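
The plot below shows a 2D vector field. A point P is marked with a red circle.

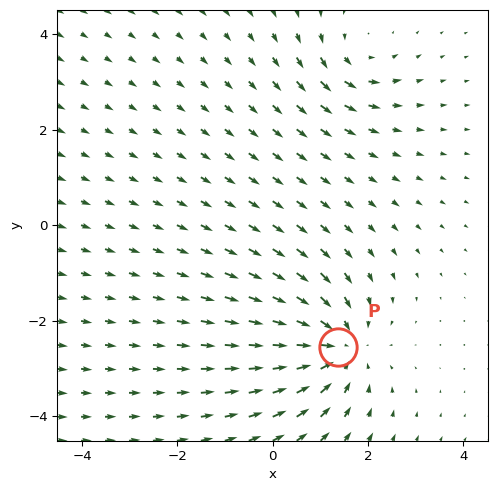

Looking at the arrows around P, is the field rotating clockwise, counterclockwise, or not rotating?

not rotating

Near P at (1.4, -2.6) the arrows show no circulation. The curl there is ≈0.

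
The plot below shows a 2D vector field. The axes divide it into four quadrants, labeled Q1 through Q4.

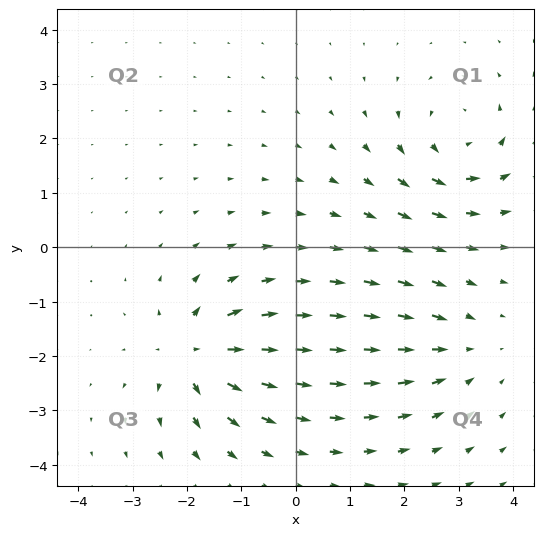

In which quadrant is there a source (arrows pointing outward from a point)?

Q3

The source sits at approximately (-1.9, -2.0), which lies in quadrant Q3. The divergence there is about +6, positive as expected for a source.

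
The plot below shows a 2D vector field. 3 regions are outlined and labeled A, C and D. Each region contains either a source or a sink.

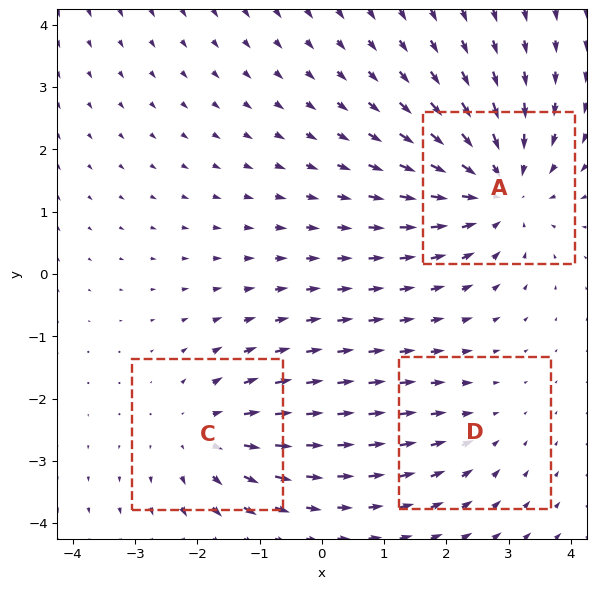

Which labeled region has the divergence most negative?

Divergence at each region's feature centre — A: about -4, C: about +3, D: about -2. Region A is most negative.

A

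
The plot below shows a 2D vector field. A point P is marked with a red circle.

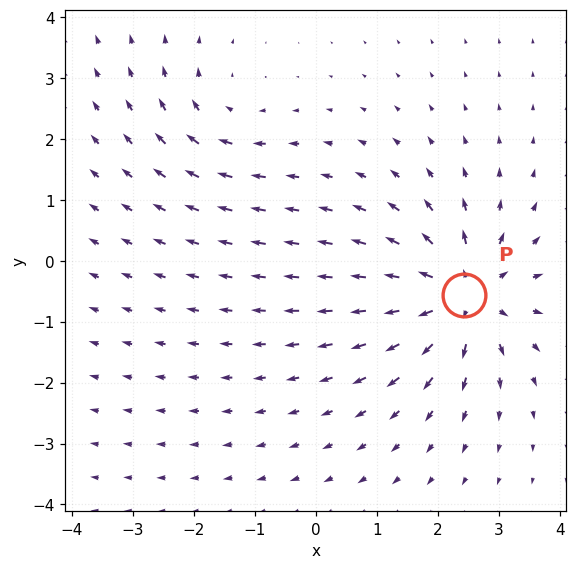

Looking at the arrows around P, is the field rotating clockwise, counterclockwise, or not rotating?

not rotating

Near P at (2.4, -0.6) the arrows show no circulation. The curl there is ≈0.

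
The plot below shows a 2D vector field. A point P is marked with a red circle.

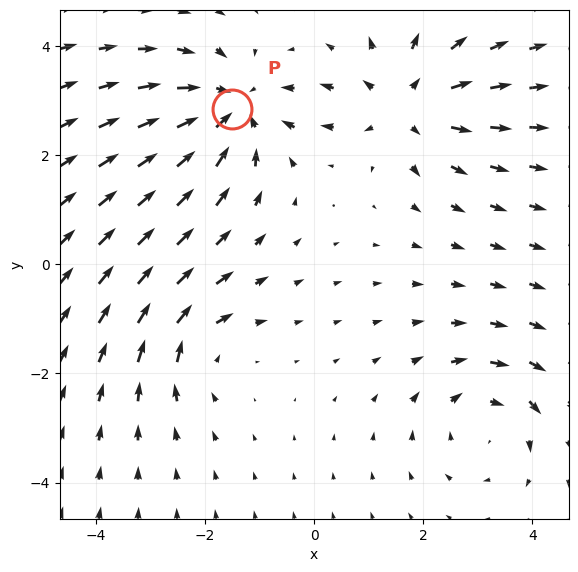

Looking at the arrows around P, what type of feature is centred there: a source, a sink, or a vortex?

At P (-1.5, 2.8) the arrows converge inward. Divergence about -4, curl ≈0 — negative divergence with near-zero curl is a sink.

sink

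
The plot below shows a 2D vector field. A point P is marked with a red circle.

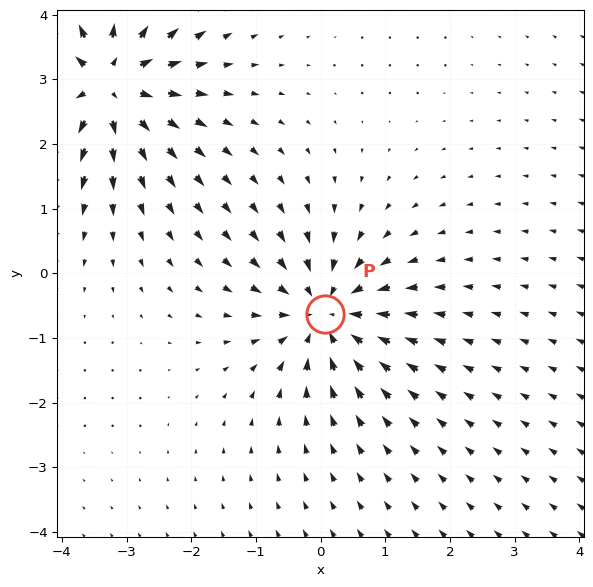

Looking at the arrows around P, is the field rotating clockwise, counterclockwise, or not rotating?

not rotating

Near P at (0.1, -0.6) the arrows show no circulation. The curl there is ≈0.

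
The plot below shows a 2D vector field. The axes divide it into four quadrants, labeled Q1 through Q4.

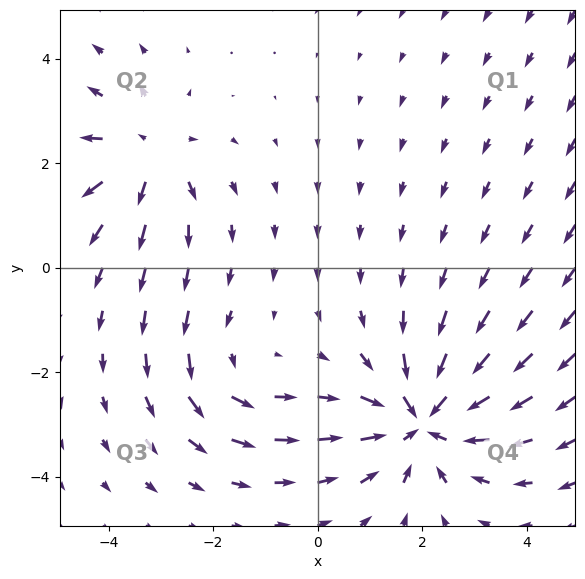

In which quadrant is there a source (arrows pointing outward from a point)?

The source sits at approximately (-3.3, 2.2), which lies in quadrant Q2. The divergence there is about +4, positive as expected for a source.

Q2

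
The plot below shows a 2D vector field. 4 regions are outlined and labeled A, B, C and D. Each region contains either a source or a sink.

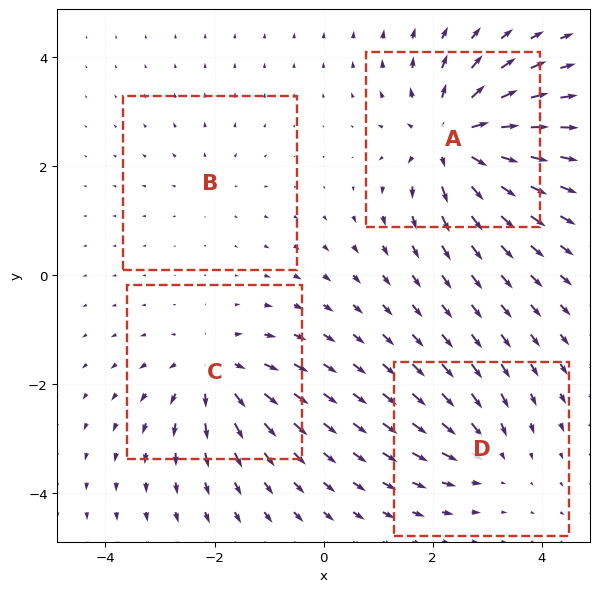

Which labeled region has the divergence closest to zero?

Divergence at each region's feature centre — A: about +8, B: about +2, C: about +5, D: about -4. Region B is closest to zero.

B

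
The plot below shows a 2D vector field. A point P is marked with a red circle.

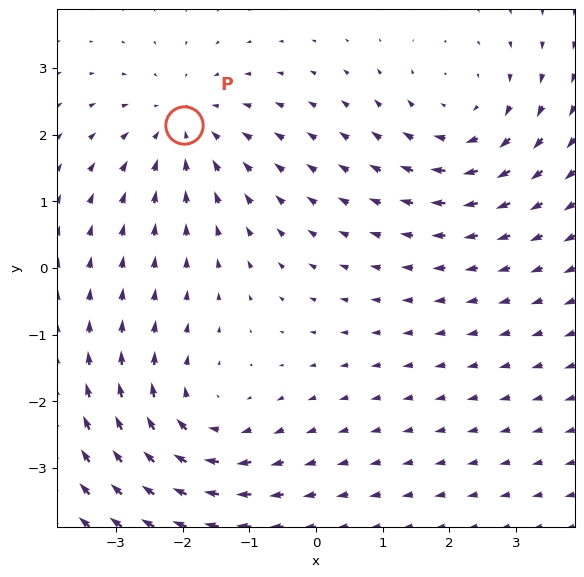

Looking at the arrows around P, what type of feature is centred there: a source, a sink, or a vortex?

At P (-2.0, 2.1) the arrows converge inward. Divergence about -4, curl ≈0 — negative divergence with near-zero curl is a sink.

sink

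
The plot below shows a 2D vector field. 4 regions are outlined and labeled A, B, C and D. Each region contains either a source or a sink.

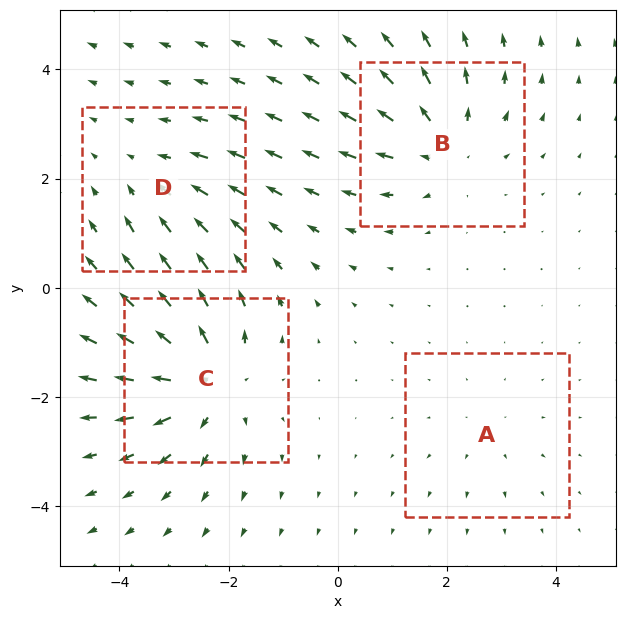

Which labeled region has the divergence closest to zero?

Divergence at each region's feature centre — A: about +2, B: about +5, C: about +6, D: about -3. Region A is closest to zero.

A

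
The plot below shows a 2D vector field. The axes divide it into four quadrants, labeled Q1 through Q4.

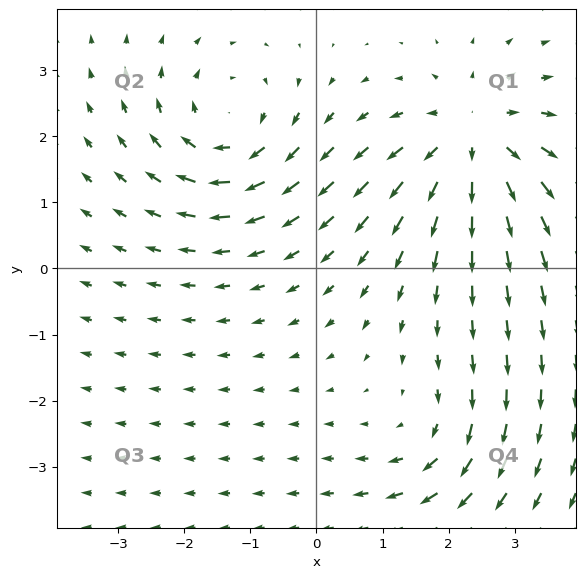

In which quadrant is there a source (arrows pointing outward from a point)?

The source sits at approximately (2.4, 2.0), which lies in quadrant Q1. The divergence there is about +5, positive as expected for a source.

Q1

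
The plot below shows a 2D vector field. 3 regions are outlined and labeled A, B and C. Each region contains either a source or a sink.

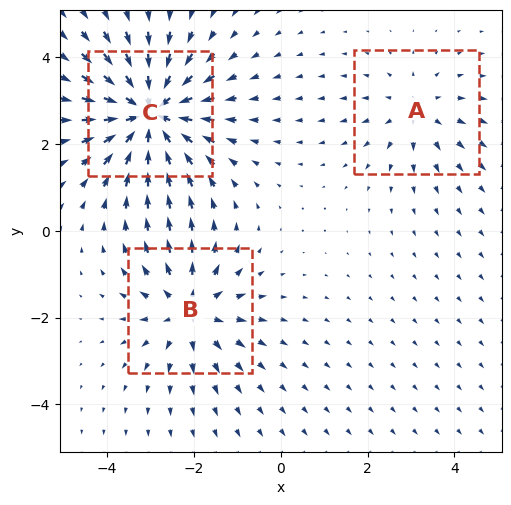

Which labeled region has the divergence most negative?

C

Divergence at each region's feature centre — A: about +2, B: about +3, C: about -5. Region C is most negative.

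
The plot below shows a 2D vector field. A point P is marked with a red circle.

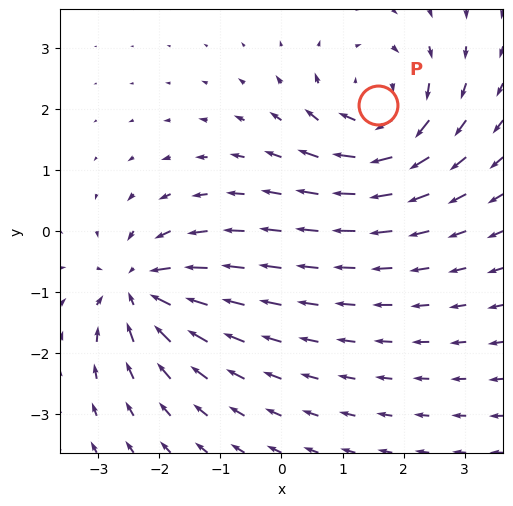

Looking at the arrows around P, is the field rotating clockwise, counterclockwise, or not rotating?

clockwise

Near P at (1.6, 2.1) the arrows circulate clockwise. The curl (z-component) there is about -3; negative curl means clockwise rotation.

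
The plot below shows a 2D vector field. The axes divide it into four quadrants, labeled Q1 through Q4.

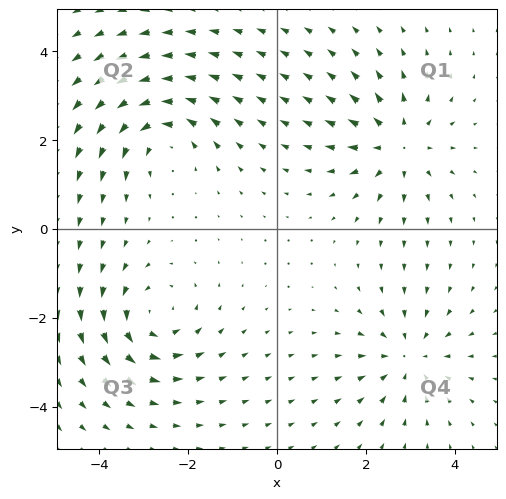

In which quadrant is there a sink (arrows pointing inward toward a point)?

The sink sits at approximately (3.0, -2.9), which lies in quadrant Q4. The divergence there is about -4, negative as expected for a sink.

Q4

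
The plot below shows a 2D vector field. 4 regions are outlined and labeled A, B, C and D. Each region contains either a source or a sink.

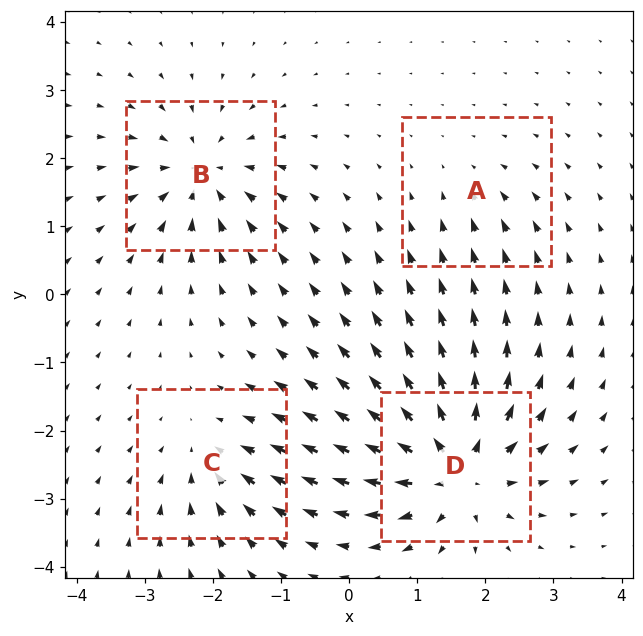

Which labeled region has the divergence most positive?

D

Divergence at each region's feature centre — A: about -2, B: about -6, C: about -4, D: about +9. Region D is most positive.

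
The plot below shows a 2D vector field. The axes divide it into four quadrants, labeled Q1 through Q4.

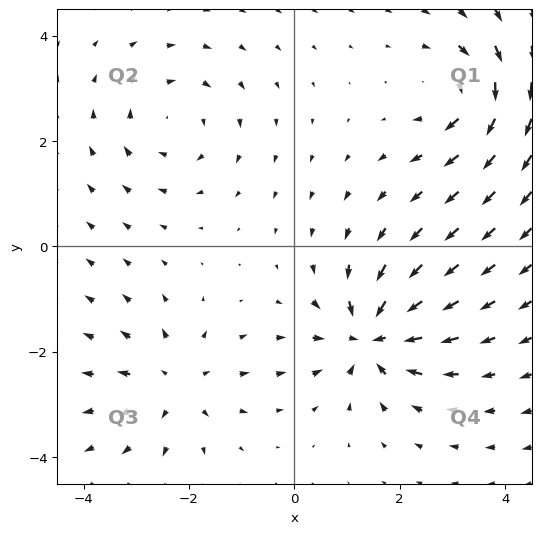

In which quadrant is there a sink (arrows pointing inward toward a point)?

The sink sits at approximately (1.5, -1.7), which lies in quadrant Q4. The divergence there is about -7, negative as expected for a sink.

Q4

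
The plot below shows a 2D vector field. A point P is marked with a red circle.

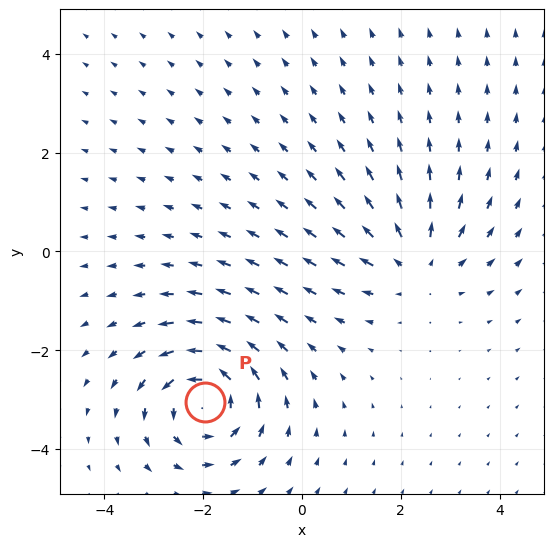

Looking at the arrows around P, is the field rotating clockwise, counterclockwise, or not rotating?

Near P at (-2.0, -3.0) the arrows circulate counterclockwise. The curl (z-component) there is about +4; positive curl means counterclockwise rotation.

counterclockwise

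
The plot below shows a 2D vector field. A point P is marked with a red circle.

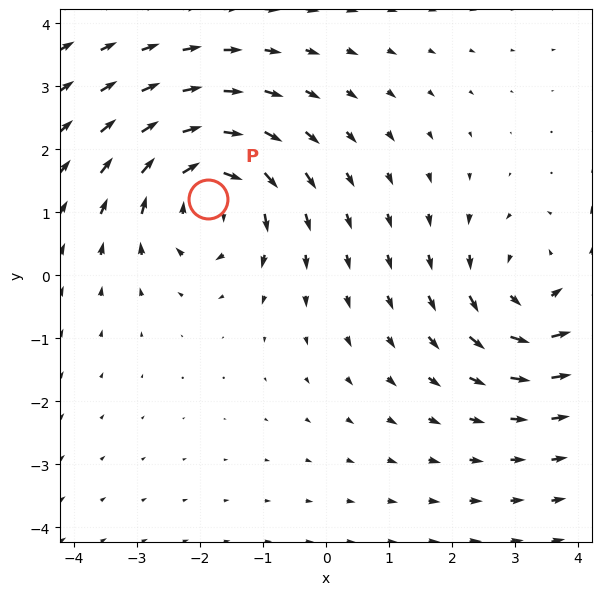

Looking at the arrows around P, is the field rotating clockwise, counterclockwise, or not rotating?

Near P at (-1.9, 1.2) the arrows circulate clockwise. The curl (z-component) there is about -5; negative curl means clockwise rotation.

clockwise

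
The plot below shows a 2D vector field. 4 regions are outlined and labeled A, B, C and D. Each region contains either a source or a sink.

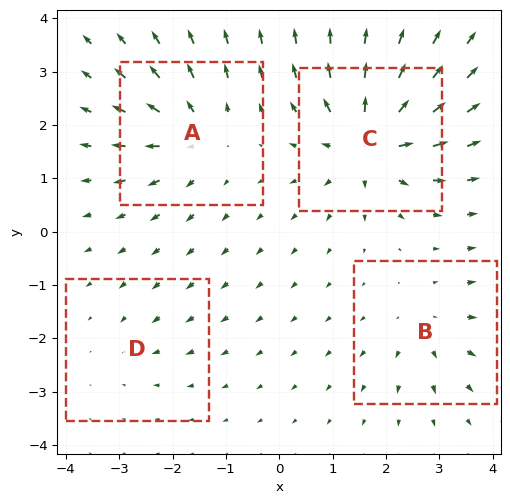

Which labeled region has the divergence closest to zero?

Divergence at each region's feature centre — A: about +6, B: about +4, C: about +9, D: about -2. Region D is closest to zero.

D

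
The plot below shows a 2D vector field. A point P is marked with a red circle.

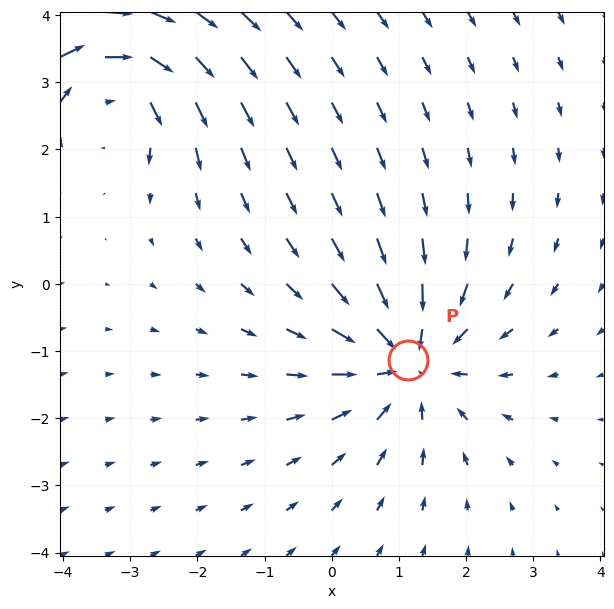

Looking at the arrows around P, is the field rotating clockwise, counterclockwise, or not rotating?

Near P at (1.1, -1.1) the arrows show no circulation. The curl there is ≈0.

not rotating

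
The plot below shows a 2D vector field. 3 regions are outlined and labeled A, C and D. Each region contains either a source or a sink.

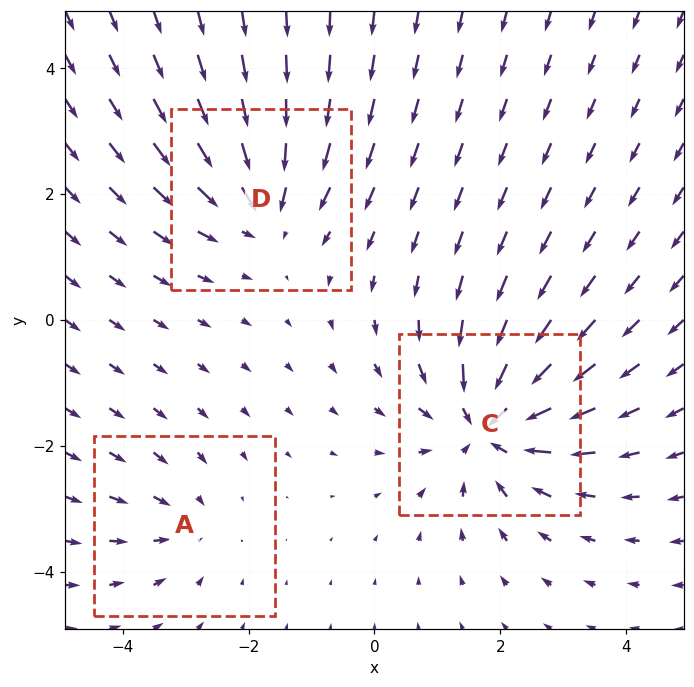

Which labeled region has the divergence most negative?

Divergence at each region's feature centre — A: about -2, C: about -5, D: about -3. Region C is most negative.

C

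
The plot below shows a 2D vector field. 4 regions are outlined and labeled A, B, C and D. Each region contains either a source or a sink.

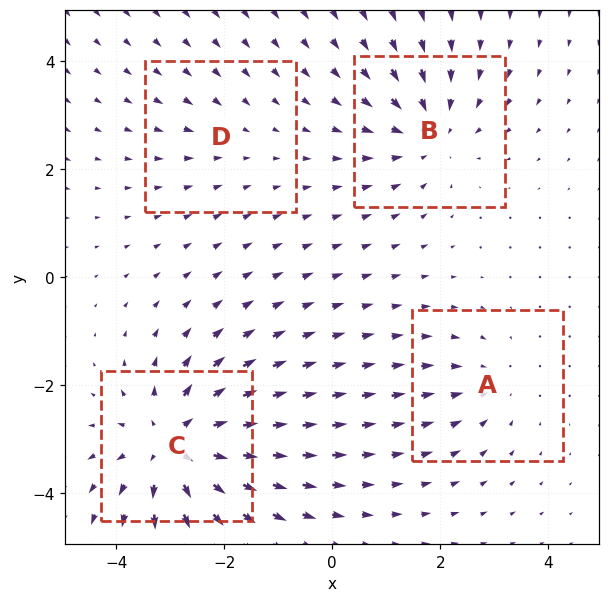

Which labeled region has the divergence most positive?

Divergence at each region's feature centre — A: about -3, B: about -4, C: about +7, D: about -2. Region C is most positive.

C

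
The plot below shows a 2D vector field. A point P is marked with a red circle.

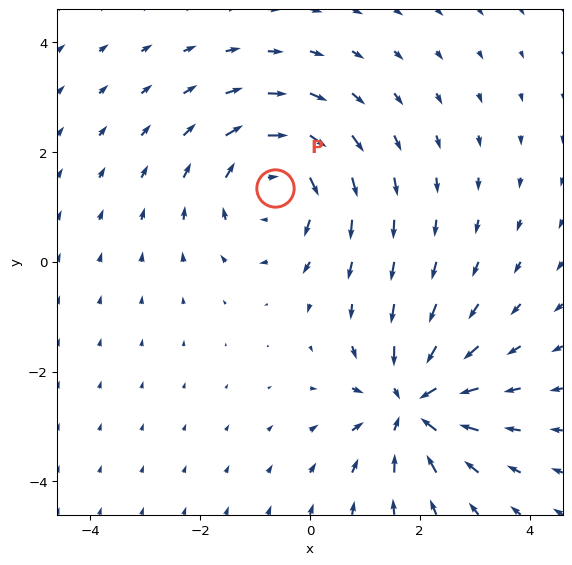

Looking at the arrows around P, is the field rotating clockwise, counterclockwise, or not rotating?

clockwise

Near P at (-0.6, 1.4) the arrows circulate clockwise. The curl (z-component) there is about -4; negative curl means clockwise rotation.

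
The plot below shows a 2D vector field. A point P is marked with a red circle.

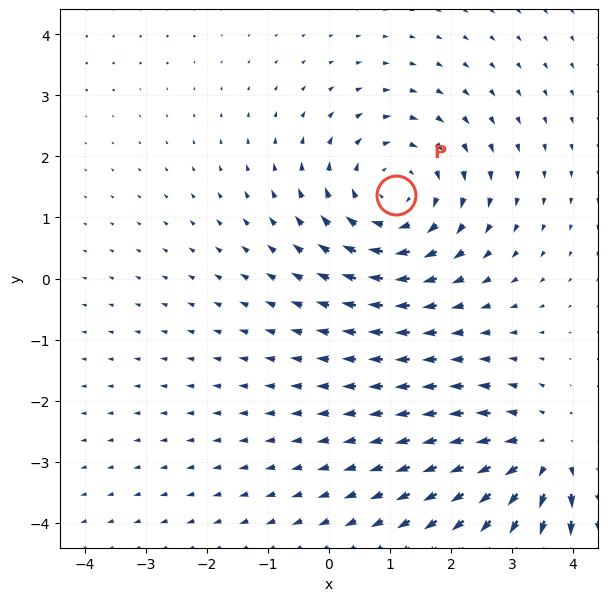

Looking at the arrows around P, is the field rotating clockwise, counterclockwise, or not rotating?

clockwise

Near P at (1.1, 1.4) the arrows circulate clockwise. The curl (z-component) there is about -3; negative curl means clockwise rotation.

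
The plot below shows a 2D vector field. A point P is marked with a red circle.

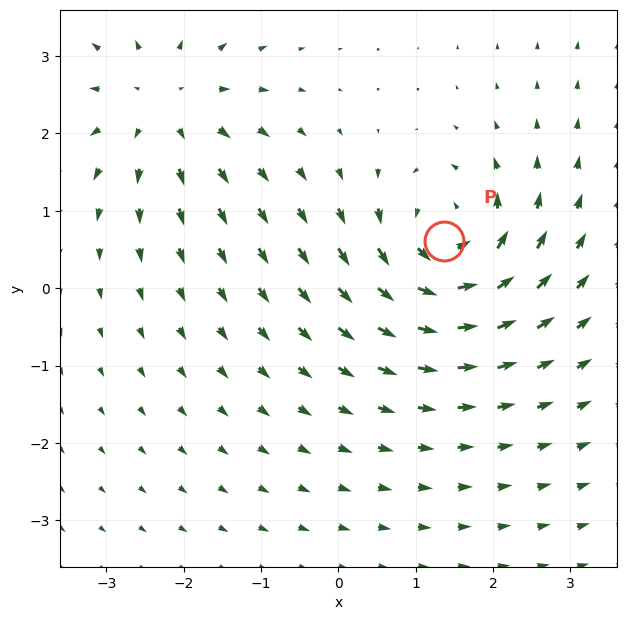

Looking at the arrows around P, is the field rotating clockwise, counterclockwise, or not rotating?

Near P at (1.4, 0.6) the arrows circulate counterclockwise. The curl (z-component) there is about +7; positive curl means counterclockwise rotation.

counterclockwise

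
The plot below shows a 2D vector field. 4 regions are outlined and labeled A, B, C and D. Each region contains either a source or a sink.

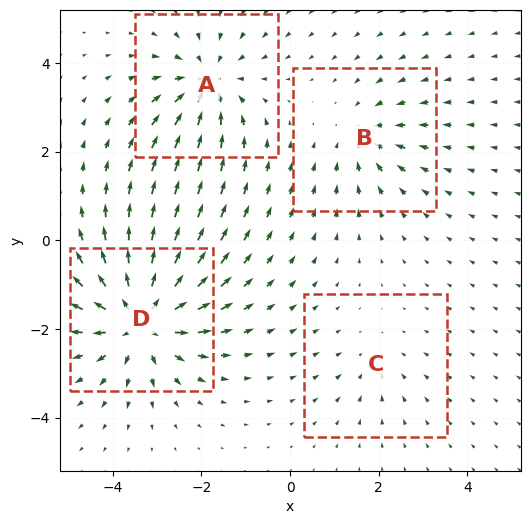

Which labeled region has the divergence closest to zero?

C

Divergence at each region's feature centre — A: about -5, B: about -3, C: about -2, D: about +7. Region C is closest to zero.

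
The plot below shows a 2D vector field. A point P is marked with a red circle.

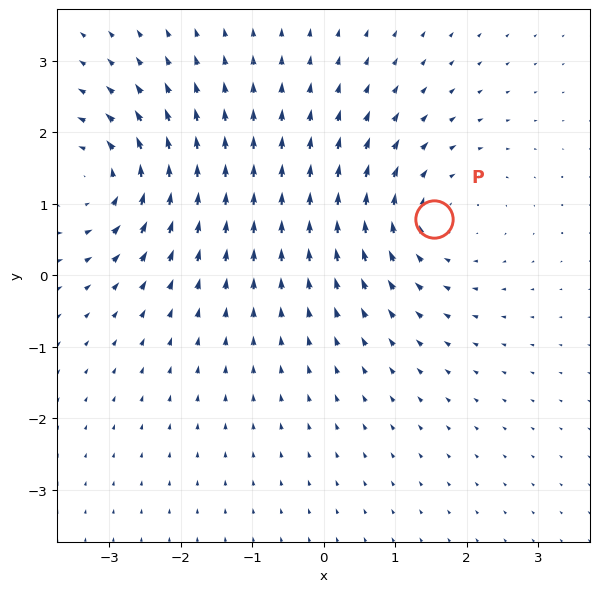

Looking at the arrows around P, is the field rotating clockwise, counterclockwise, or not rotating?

clockwise

Near P at (1.5, 0.8) the arrows circulate clockwise. The curl (z-component) there is about -3; negative curl means clockwise rotation.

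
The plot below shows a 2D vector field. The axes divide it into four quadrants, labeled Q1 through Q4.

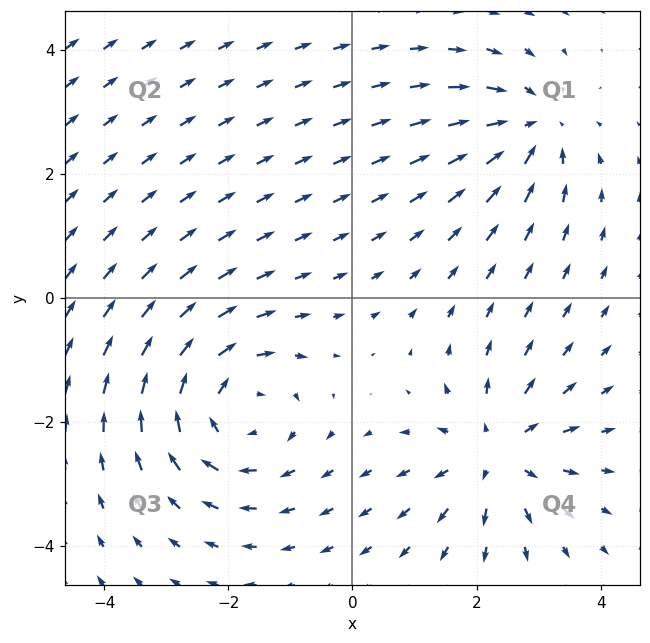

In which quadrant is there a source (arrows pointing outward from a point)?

The source sits at approximately (2.3, -2.5), which lies in quadrant Q4. The divergence there is about +4, positive as expected for a source.

Q4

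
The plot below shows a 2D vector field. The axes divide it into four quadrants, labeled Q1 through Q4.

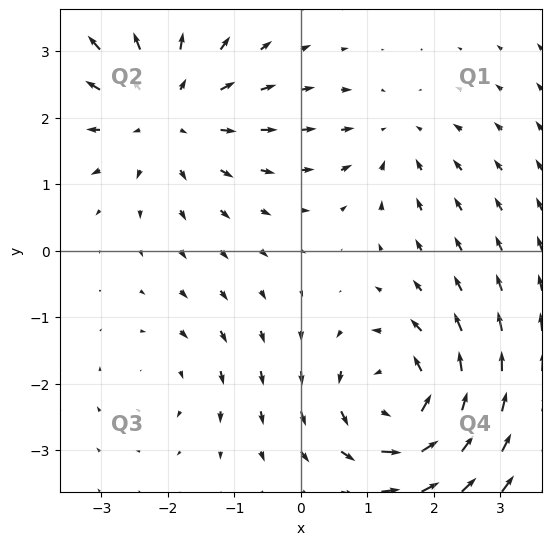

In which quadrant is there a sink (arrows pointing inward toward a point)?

Q1

The sink sits at approximately (1.4, 1.7), which lies in quadrant Q1. The divergence there is about -3, negative as expected for a sink.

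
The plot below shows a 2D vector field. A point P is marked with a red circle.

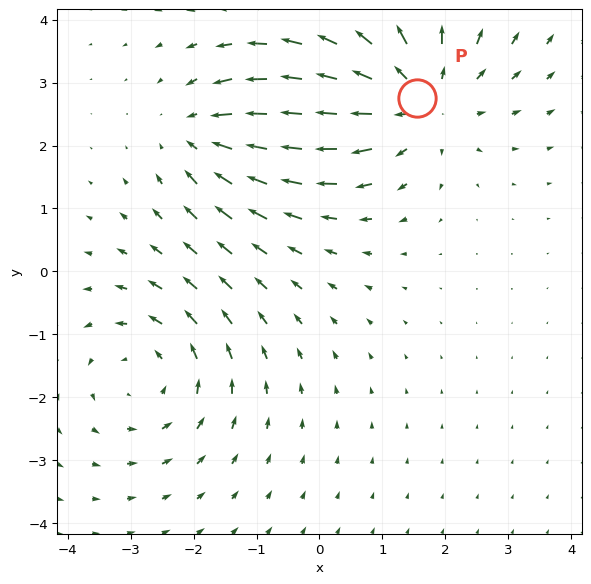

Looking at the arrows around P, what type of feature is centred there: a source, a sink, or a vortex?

source

At P (1.6, 2.8) the arrows spread outward. Divergence about +4, curl ≈0 — positive divergence with near-zero curl is a source.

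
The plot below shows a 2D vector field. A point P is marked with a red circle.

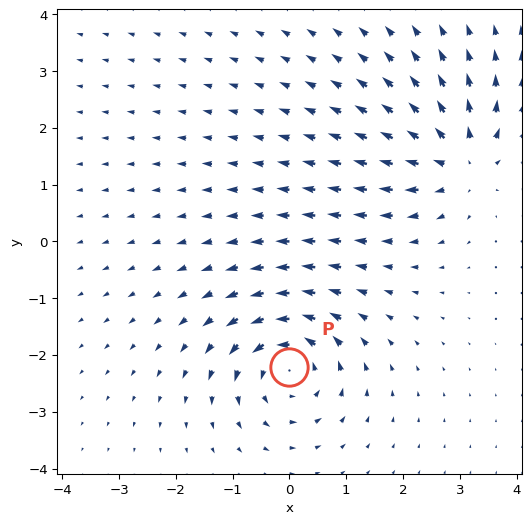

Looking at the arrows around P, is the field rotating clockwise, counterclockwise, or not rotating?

Near P at (-0.0, -2.2) the arrows circulate counterclockwise. The curl (z-component) there is about +5; positive curl means counterclockwise rotation.

counterclockwise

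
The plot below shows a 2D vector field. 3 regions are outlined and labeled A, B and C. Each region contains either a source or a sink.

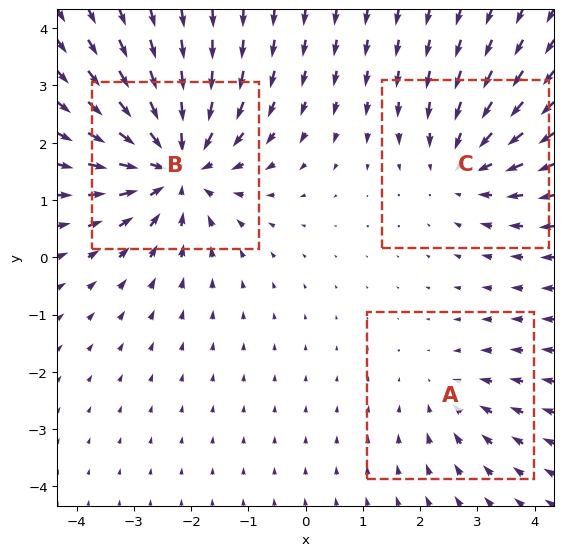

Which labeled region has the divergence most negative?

Divergence at each region's feature centre — A: about -2, B: about -5, C: about -3. Region B is most negative.

B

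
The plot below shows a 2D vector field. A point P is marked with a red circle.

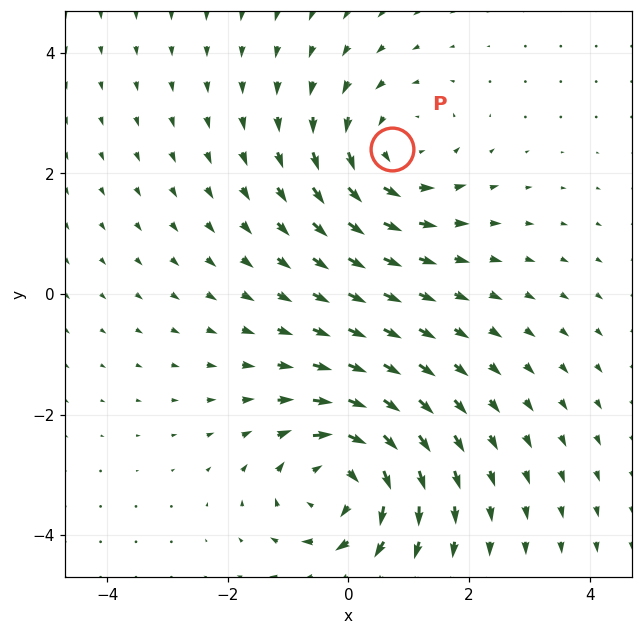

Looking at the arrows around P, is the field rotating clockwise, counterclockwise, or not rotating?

counterclockwise

Near P at (0.7, 2.4) the arrows circulate counterclockwise. The curl (z-component) there is about +4; positive curl means counterclockwise rotation.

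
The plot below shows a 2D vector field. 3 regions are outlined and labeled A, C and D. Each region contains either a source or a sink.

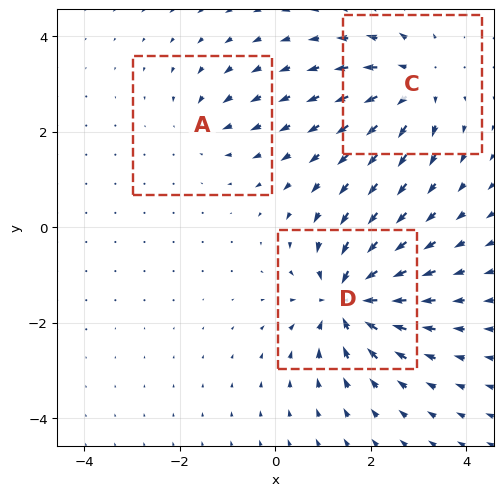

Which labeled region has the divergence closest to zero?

Divergence at each region's feature centre — A: about -2, C: about +4, D: about -6. Region A is closest to zero.

A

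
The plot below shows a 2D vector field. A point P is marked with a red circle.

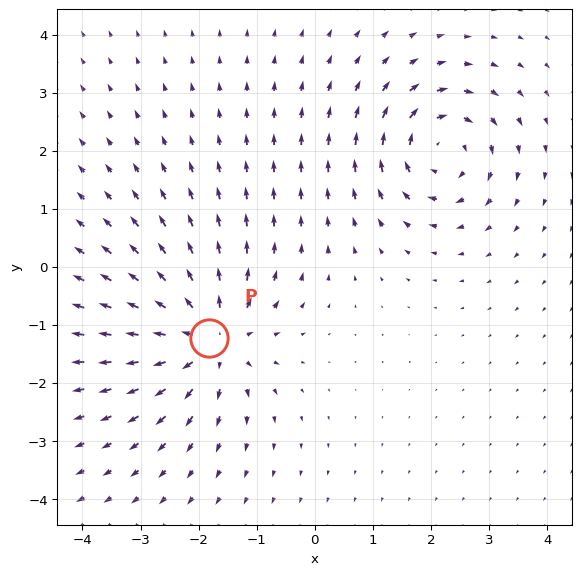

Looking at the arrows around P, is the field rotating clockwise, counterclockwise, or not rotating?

not rotating

Near P at (-1.8, -1.2) the arrows show no circulation. The curl there is ≈0.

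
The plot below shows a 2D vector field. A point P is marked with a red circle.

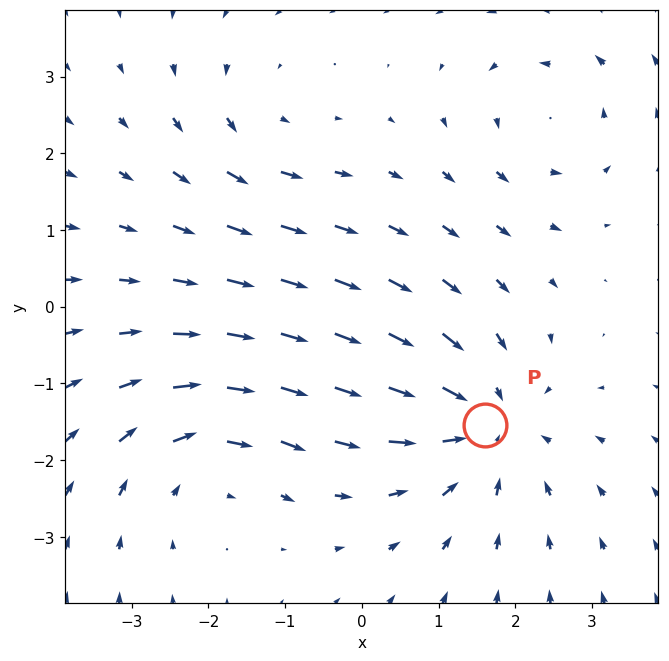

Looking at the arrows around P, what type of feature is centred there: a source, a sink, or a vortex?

sink

At P (1.6, -1.5) the arrows converge inward. Divergence about -4, curl ≈0 — negative divergence with near-zero curl is a sink.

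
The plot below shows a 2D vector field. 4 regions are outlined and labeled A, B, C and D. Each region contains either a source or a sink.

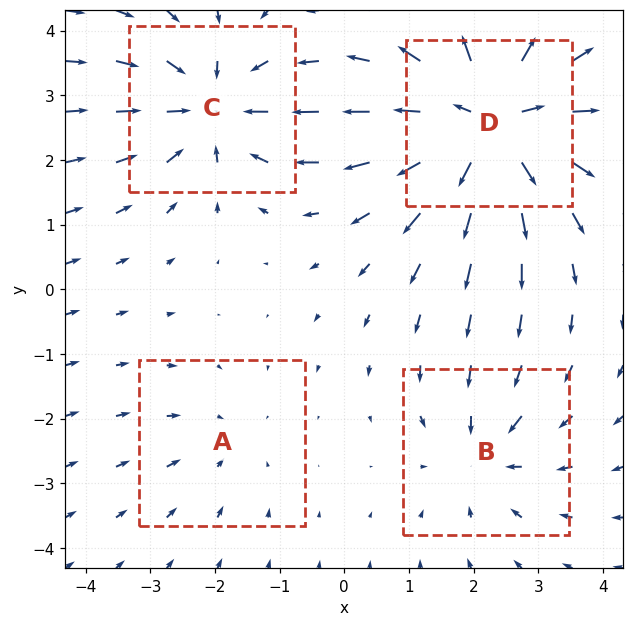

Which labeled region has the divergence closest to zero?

A

Divergence at each region's feature centre — A: about -2, B: about -3, C: about -5, D: about +7. Region A is closest to zero.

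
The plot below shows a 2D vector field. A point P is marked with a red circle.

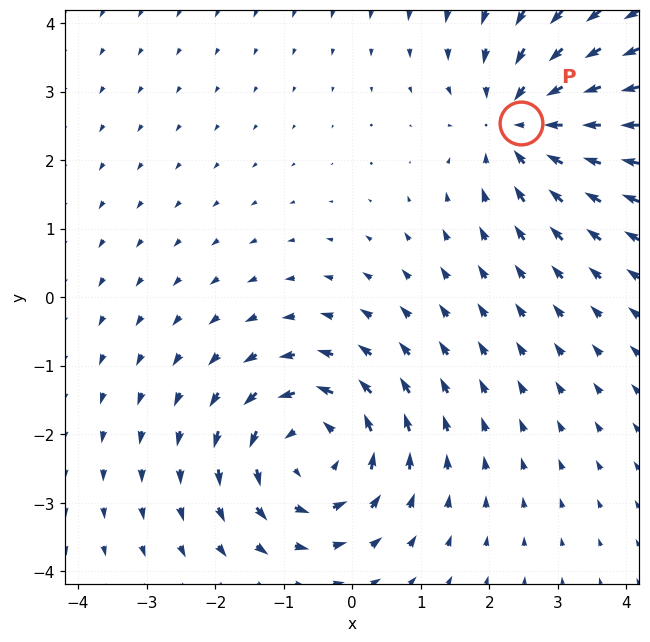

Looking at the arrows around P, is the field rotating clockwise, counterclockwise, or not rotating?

Near P at (2.5, 2.5) the arrows show no circulation. The curl there is ≈0.

not rotating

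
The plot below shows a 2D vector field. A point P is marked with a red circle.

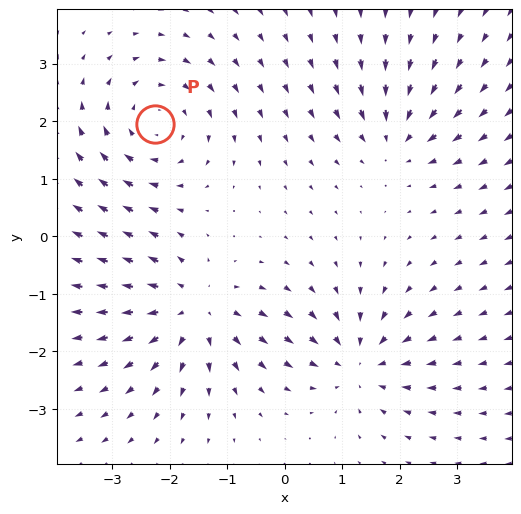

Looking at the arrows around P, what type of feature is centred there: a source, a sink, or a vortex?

At P (-2.3, 2.0) the arrows circulate clockwise. Divergence ≈0, curl about -4 — near-zero divergence with nonzero curl is a vortex.

vortex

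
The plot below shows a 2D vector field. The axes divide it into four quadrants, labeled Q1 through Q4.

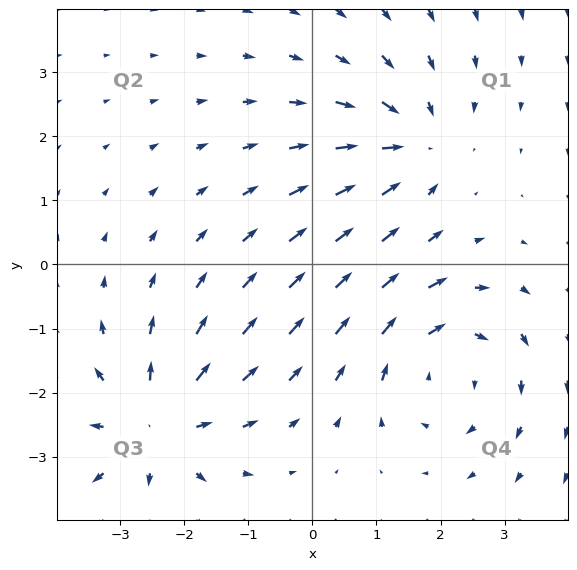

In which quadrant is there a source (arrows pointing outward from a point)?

Q3

The source sits at approximately (-2.4, -2.5), which lies in quadrant Q3. The divergence there is about +5, positive as expected for a source.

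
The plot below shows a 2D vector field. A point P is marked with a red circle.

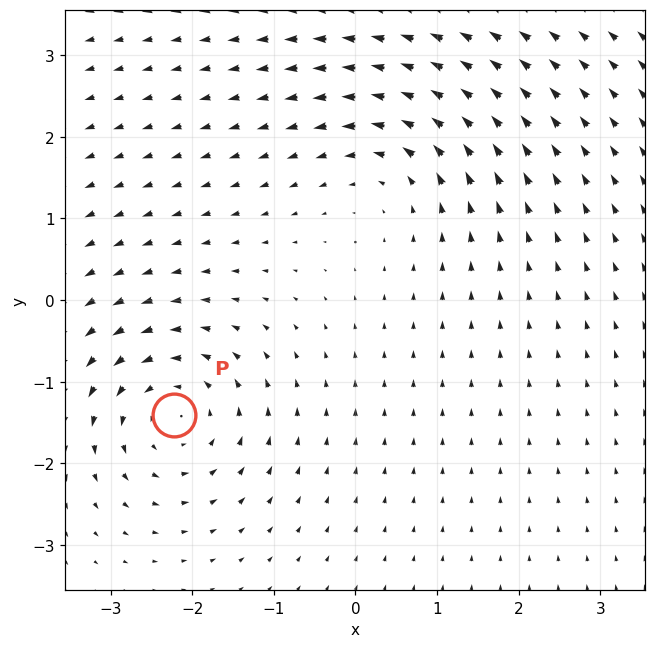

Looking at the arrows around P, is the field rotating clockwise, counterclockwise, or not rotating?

Near P at (-2.2, -1.4) the arrows circulate counterclockwise. The curl (z-component) there is about +4; positive curl means counterclockwise rotation.

counterclockwise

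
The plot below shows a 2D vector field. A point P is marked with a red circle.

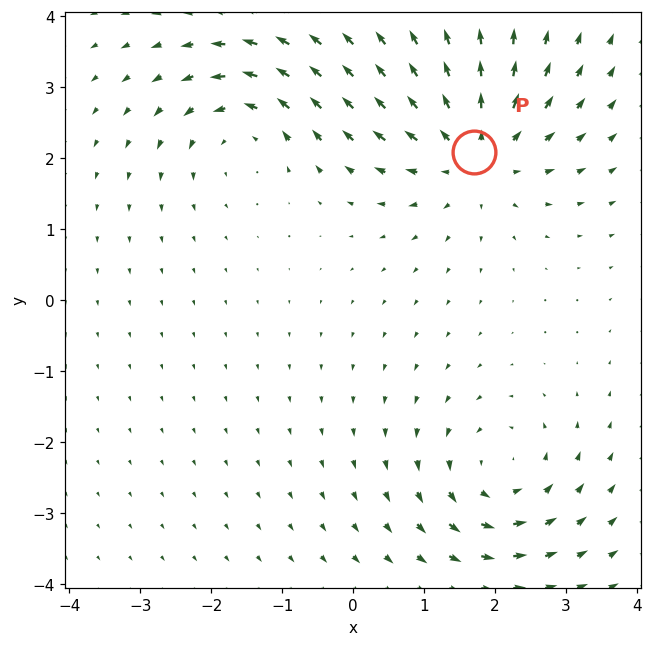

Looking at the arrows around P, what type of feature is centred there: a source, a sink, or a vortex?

source

At P (1.7, 2.1) the arrows spread outward. Divergence about +5, curl ≈0 — positive divergence with near-zero curl is a source.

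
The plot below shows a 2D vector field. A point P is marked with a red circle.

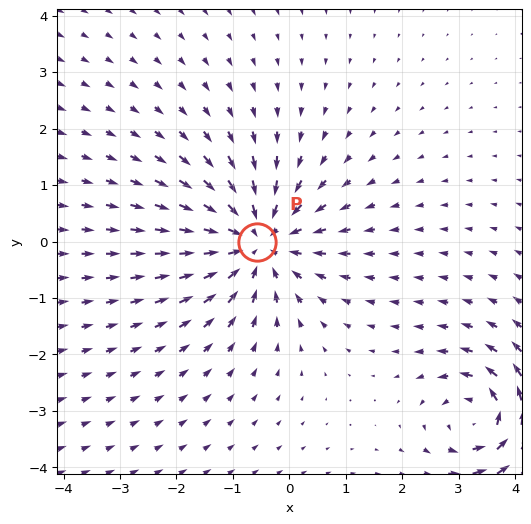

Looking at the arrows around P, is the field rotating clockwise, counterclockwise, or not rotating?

Near P at (-0.6, -0.0) the arrows show no circulation. The curl there is ≈0.

not rotating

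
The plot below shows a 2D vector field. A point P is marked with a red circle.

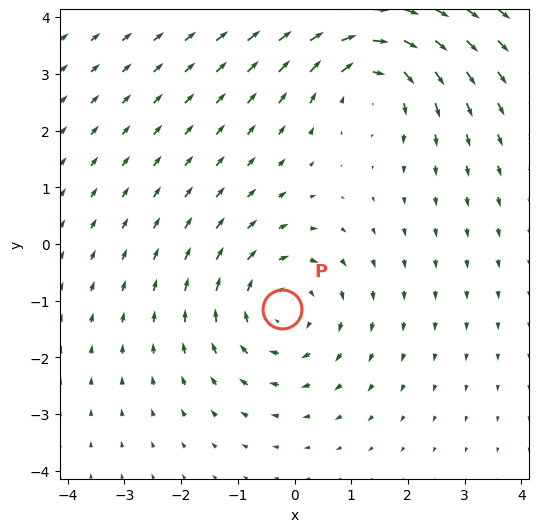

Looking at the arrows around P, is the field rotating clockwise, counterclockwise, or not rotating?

Near P at (-0.2, -1.1) the arrows circulate clockwise. The curl (z-component) there is about -3; negative curl means clockwise rotation.

clockwise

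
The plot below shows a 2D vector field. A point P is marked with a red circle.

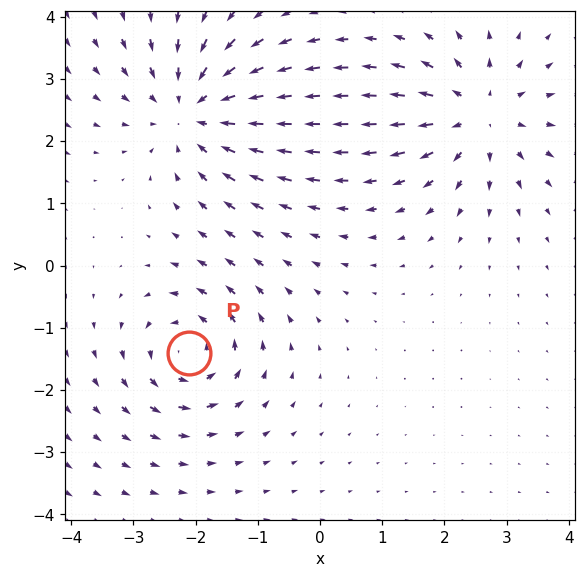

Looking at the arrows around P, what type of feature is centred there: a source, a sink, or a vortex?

At P (-2.1, -1.4) the arrows circulate counterclockwise. Divergence ≈0, curl about +5 — near-zero divergence with nonzero curl is a vortex.

vortex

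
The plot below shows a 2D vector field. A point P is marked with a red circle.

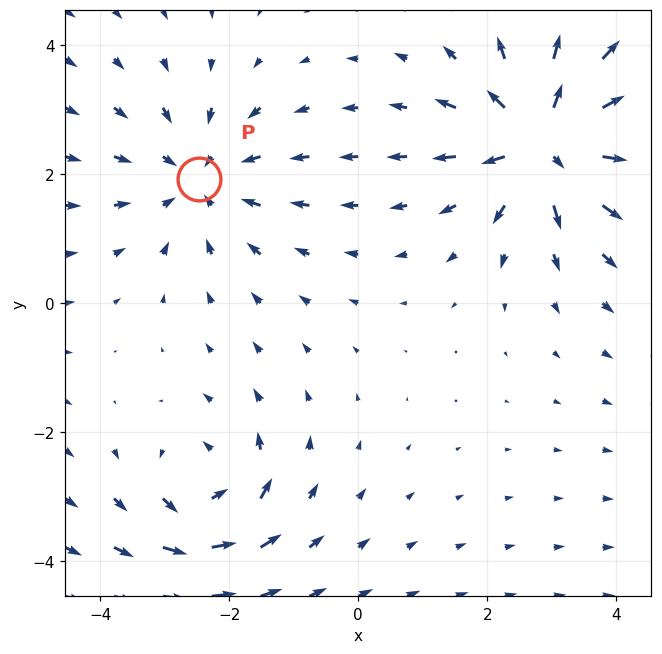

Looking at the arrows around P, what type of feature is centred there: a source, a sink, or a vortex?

At P (-2.5, 1.9) the arrows converge inward. Divergence about -3, curl ≈0 — negative divergence with near-zero curl is a sink.

sink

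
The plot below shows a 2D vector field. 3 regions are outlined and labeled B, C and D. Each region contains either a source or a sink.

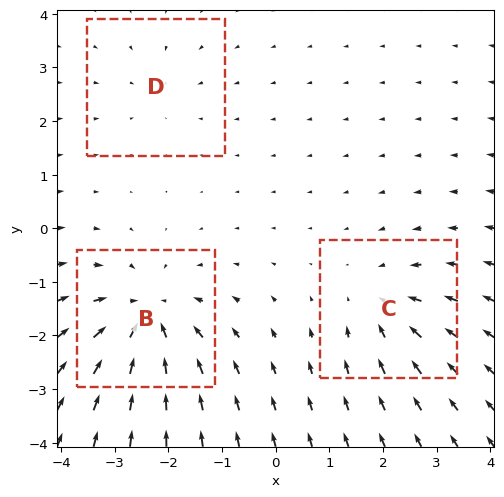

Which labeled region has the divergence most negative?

Divergence at each region's feature centre — B: about -5, C: about -3, D: about -2. Region B is most negative.

B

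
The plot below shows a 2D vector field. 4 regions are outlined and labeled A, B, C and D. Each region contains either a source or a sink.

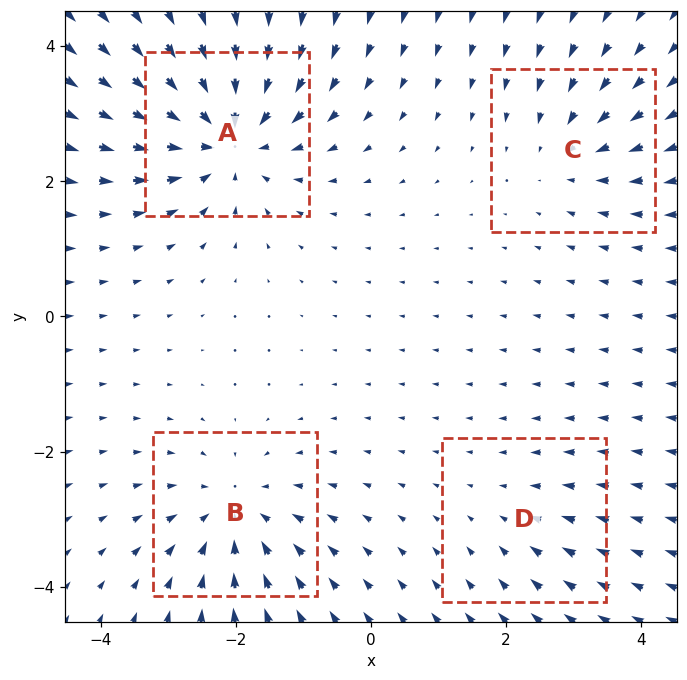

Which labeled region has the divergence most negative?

Divergence at each region's feature centre — A: about -7, B: about -5, C: about -3, D: about -2. Region A is most negative.

A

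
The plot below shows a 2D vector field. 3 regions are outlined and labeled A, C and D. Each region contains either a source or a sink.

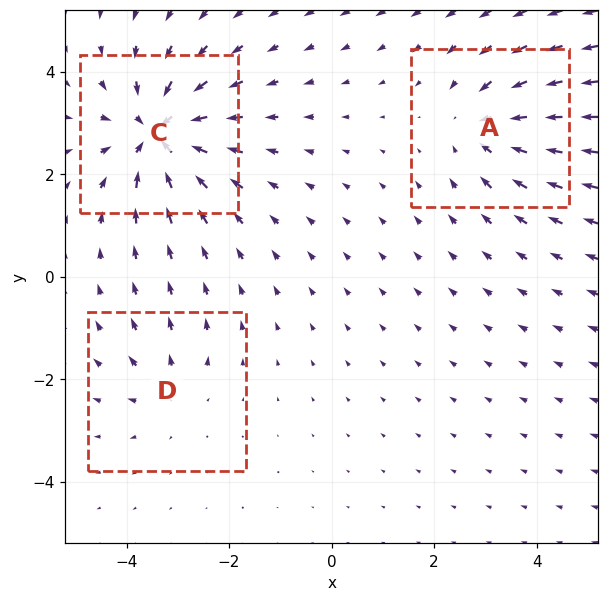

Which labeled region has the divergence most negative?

Divergence at each region's feature centre — A: about -3, C: about -5, D: about +2. Region C is most negative.

C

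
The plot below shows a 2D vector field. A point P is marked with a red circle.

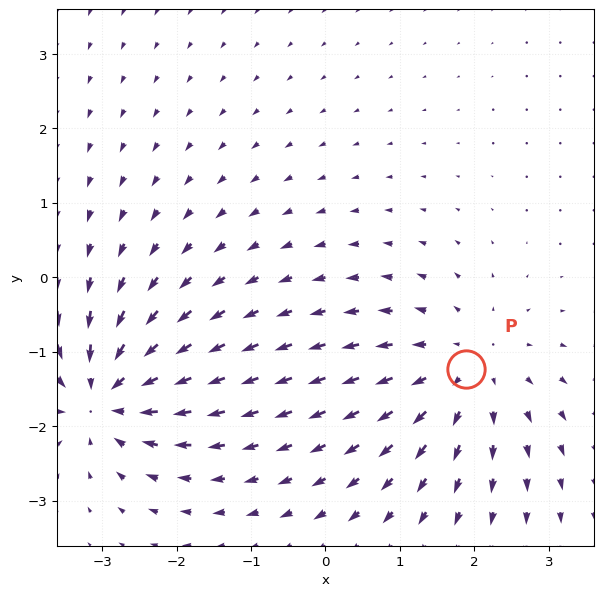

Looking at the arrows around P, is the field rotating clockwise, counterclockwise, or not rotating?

Near P at (1.9, -1.2) the arrows show no circulation. The curl there is ≈0.

not rotating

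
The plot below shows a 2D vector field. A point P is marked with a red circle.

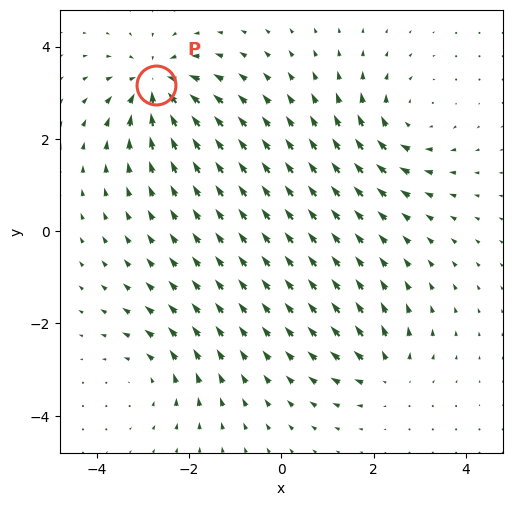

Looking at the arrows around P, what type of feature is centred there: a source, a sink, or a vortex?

sink

At P (-2.7, 3.2) the arrows converge inward. Divergence about -7, curl ≈0 — negative divergence with near-zero curl is a sink.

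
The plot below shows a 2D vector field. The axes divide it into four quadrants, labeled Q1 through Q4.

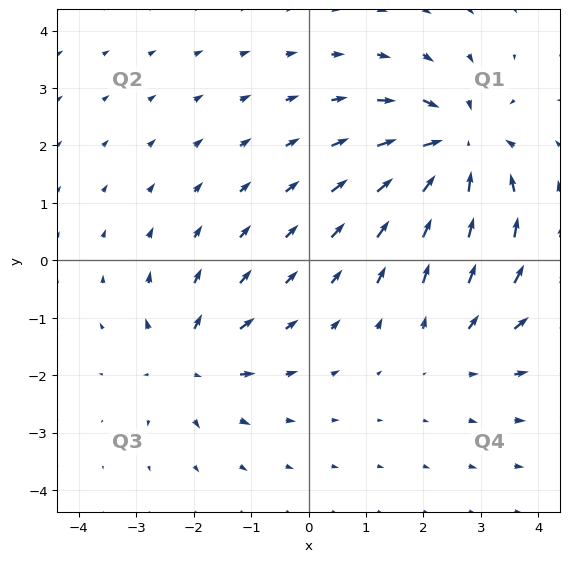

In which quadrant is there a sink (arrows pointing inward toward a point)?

The sink sits at approximately (2.6, 1.9), which lies in quadrant Q1. The divergence there is about -5, negative as expected for a sink.

Q1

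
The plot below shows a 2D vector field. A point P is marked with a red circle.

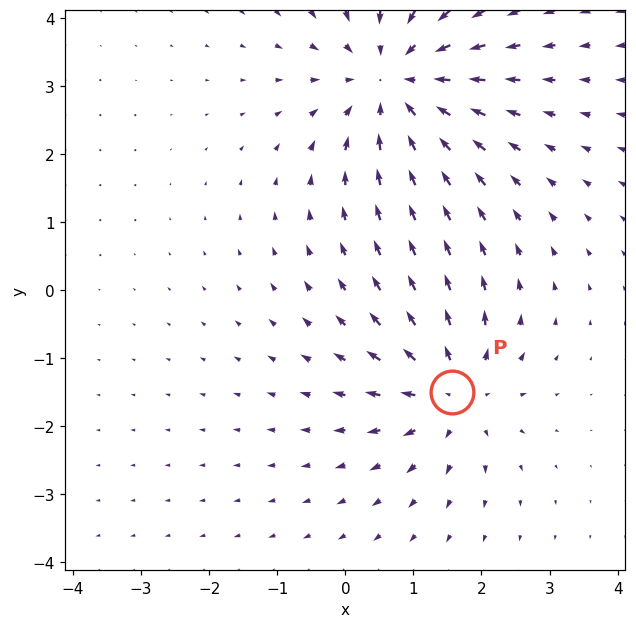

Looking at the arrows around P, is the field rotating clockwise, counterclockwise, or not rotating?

not rotating

Near P at (1.6, -1.5) the arrows show no circulation. The curl there is ≈0.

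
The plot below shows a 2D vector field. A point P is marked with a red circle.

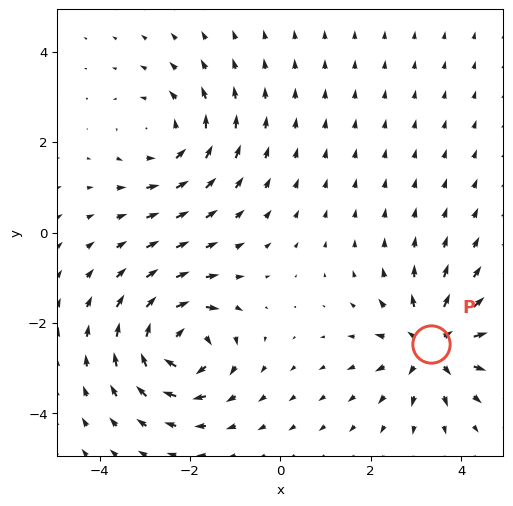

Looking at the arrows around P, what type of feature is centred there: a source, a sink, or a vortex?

At P (3.3, -2.5) the arrows spread outward. Divergence about +5, curl ≈0 — positive divergence with near-zero curl is a source.

source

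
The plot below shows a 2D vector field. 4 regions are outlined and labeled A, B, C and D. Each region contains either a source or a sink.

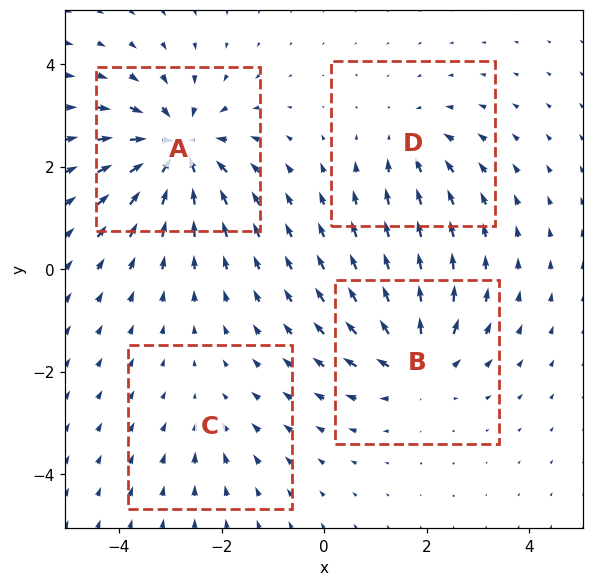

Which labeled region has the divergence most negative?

Divergence at each region's feature centre — A: about -8, B: about +6, C: about -2, D: about -4. Region A is most negative.

A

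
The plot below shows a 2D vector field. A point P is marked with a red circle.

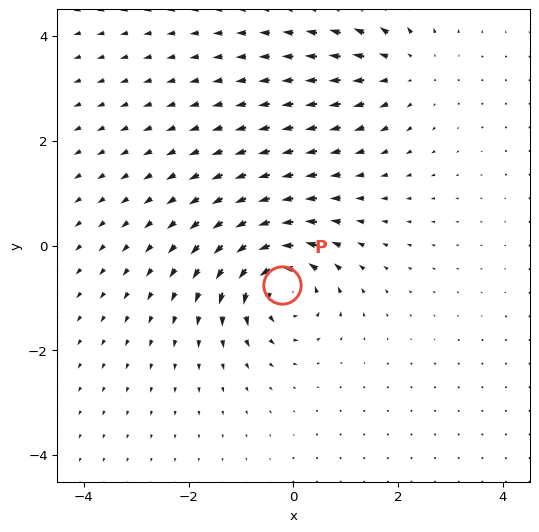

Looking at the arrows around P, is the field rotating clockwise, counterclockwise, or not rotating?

counterclockwise

Near P at (-0.2, -0.8) the arrows circulate counterclockwise. The curl (z-component) there is about +7; positive curl means counterclockwise rotation.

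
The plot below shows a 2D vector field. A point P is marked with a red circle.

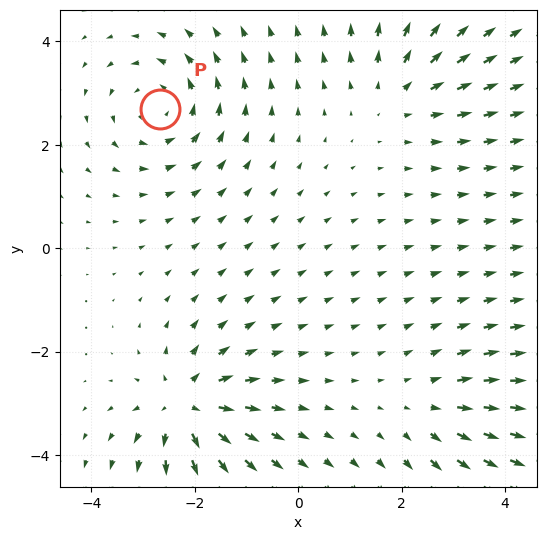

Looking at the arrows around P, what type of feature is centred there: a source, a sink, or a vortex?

At P (-2.7, 2.7) the arrows circulate counterclockwise. Divergence ≈0, curl about +4 — near-zero divergence with nonzero curl is a vortex.

vortex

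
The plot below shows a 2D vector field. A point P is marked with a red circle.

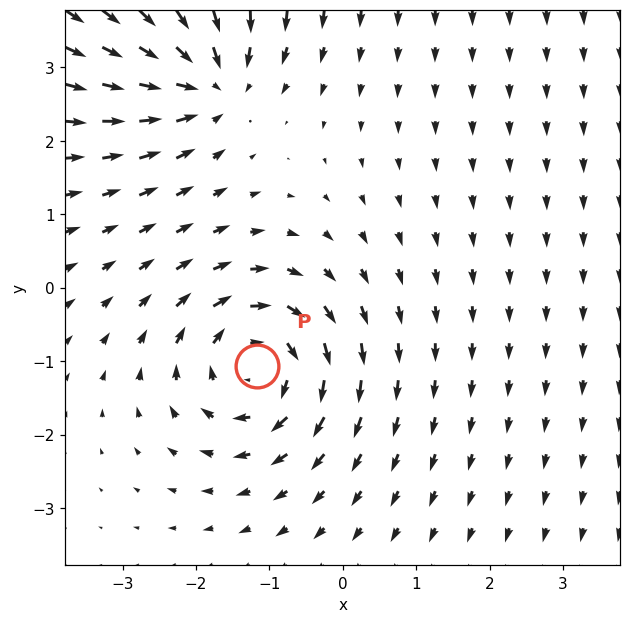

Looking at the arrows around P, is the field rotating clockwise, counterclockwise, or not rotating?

Near P at (-1.2, -1.1) the arrows circulate clockwise. The curl (z-component) there is about -4; negative curl means clockwise rotation.

clockwise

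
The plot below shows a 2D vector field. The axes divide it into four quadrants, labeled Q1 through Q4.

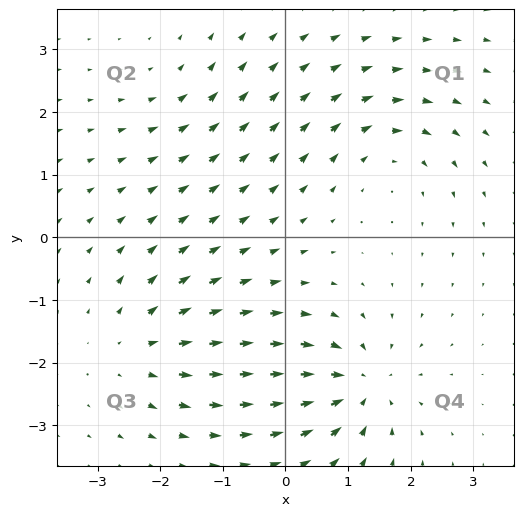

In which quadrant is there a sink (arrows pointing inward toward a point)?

The sink sits at approximately (1.2, -2.4), which lies in quadrant Q4. The divergence there is about -7, negative as expected for a sink.

Q4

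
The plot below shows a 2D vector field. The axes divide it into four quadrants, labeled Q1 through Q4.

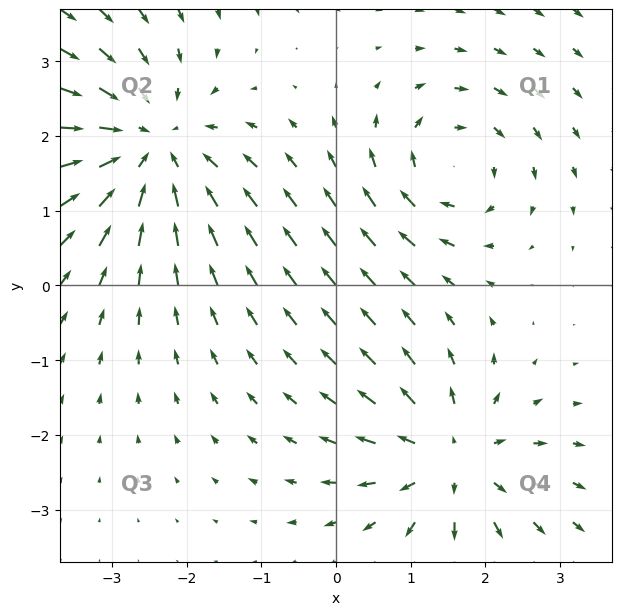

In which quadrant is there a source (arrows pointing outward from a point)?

The source sits at approximately (1.5, -2.3), which lies in quadrant Q4. The divergence there is about +4, positive as expected for a source.

Q4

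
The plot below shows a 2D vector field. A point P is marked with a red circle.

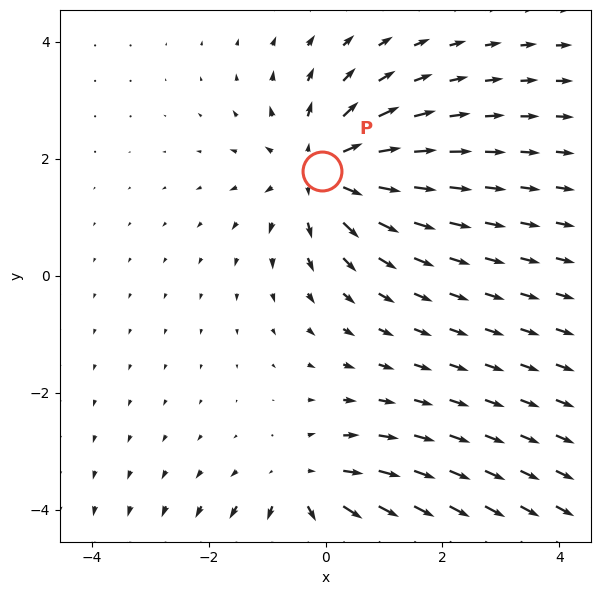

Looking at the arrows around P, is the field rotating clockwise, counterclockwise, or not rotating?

Near P at (-0.1, 1.8) the arrows show no circulation. The curl there is ≈0.

not rotating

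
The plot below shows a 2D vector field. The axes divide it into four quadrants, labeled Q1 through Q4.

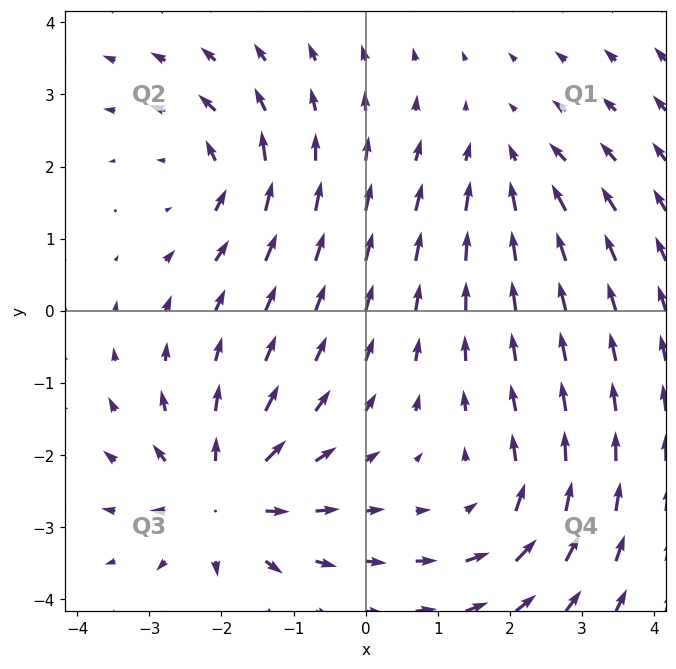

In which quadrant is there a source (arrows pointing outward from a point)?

Q3

The source sits at approximately (-2.0, -2.6), which lies in quadrant Q3. The divergence there is about +5, positive as expected for a source.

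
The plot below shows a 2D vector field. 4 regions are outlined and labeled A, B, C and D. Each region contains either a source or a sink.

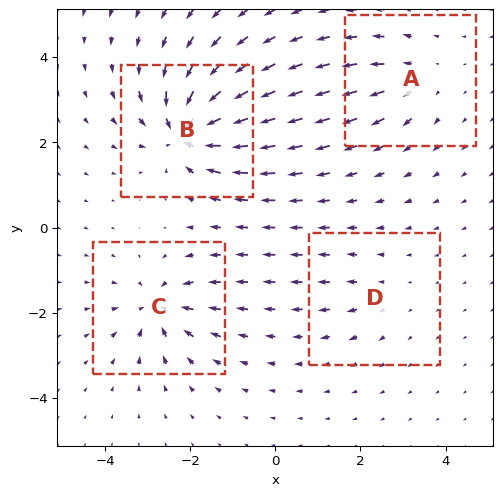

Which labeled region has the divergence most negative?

Divergence at each region's feature centre — A: about +4, B: about -9, C: about -6, D: about +2. Region B is most negative.

B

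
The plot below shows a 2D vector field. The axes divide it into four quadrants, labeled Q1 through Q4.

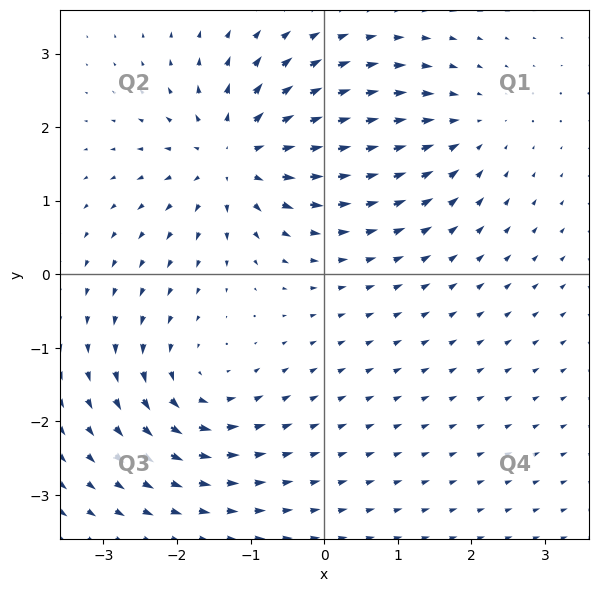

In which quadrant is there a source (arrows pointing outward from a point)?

Q2

The source sits at approximately (-1.2, 1.6), which lies in quadrant Q2. The divergence there is about +5, positive as expected for a source.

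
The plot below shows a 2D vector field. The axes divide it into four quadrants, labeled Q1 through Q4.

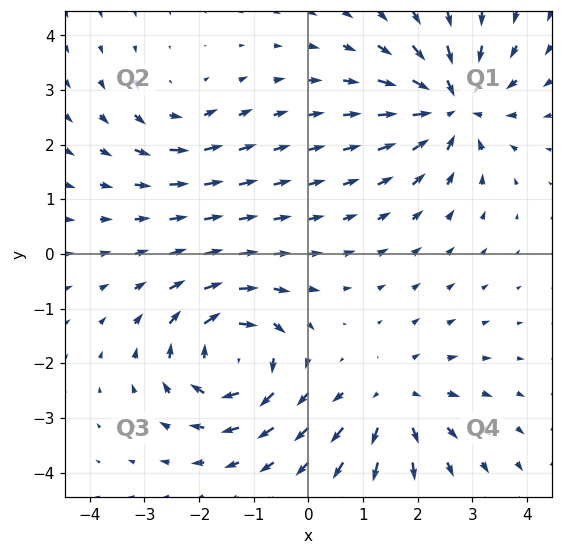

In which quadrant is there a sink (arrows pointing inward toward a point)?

The sink sits at approximately (2.6, 2.7), which lies in quadrant Q1. The divergence there is about -6, negative as expected for a sink.

Q1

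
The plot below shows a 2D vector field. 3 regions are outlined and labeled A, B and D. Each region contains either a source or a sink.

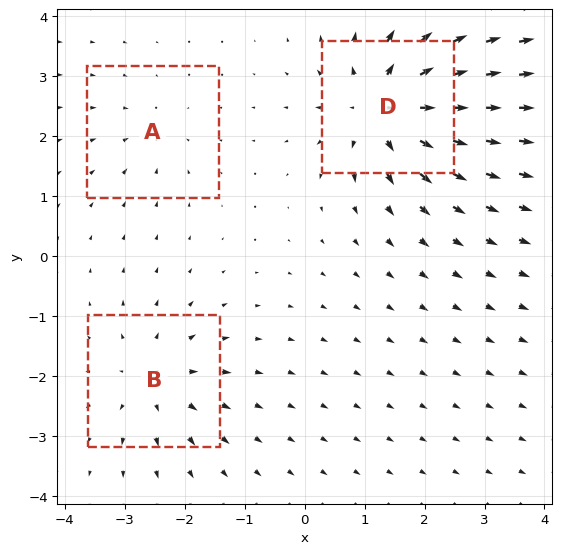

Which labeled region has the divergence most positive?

Divergence at each region's feature centre — A: about -2, B: about +4, D: about +6. Region D is most positive.

D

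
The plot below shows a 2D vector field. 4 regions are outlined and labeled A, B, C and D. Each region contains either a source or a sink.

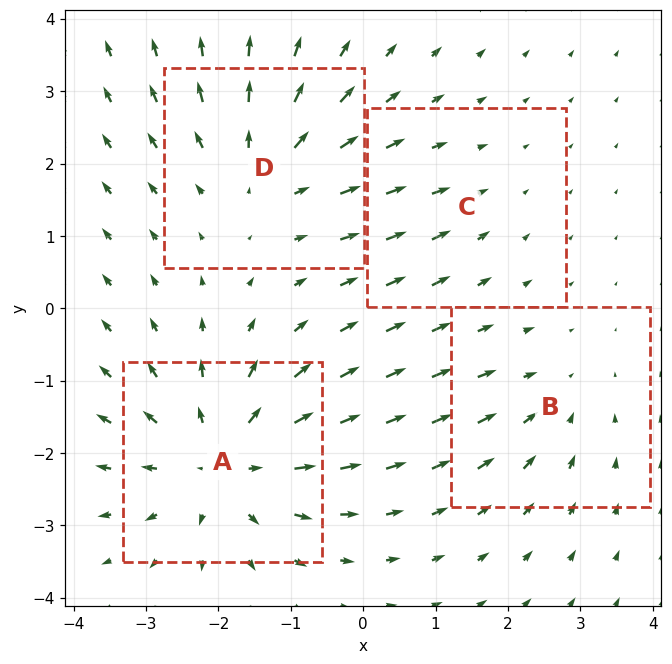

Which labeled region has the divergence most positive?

Divergence at each region's feature centre — A: about +6, B: about -3, C: about -2, D: about +4. Region A is most positive.

A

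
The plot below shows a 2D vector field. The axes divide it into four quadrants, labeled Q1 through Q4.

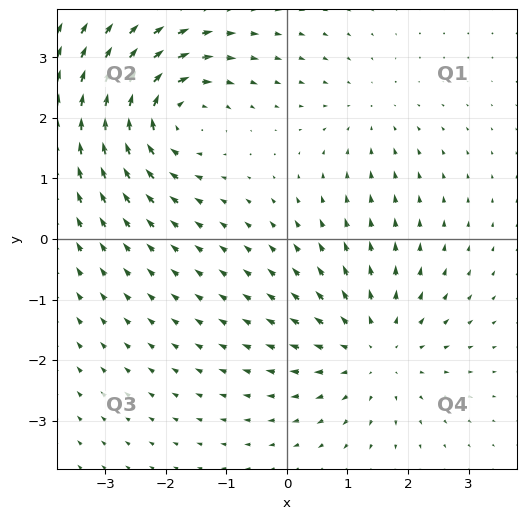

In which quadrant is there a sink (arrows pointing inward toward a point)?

The sink sits at approximately (1.3, 2.1), which lies in quadrant Q1. The divergence there is about -2, negative as expected for a sink.

Q1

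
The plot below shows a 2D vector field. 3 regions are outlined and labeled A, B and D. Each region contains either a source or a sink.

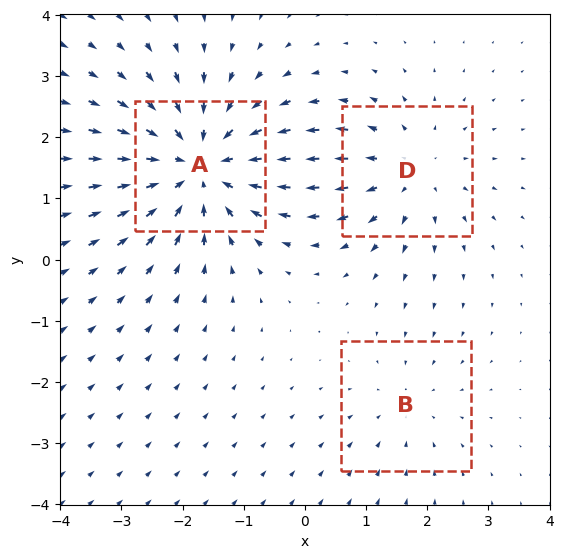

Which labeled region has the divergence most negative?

A

Divergence at each region's feature centre — A: about -4, B: about -2, D: about +3. Region A is most negative.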